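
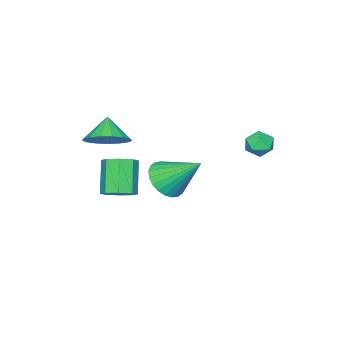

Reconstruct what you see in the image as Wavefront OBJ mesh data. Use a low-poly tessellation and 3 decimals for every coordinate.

v 0.443 -0.9 -3.763
v 0.908 -1.475 -3.748
v 0.122 -2.076 -2.403
v -0.343 -1.5 -2.417
v 1.096 -1.037 -3.442
v 0.31 -1.638 -2.097
v 0.901 -0.518 -3.324
v 0.115 -1.119 -1.979
v 0.438 -0.223 -3.463
v -0.348 -0.824 -2.118
v -0.022 -0.324 -3.777
v -0.808 -0.925 -2.432
v -0.21 -0.762 -4.083
v -0.996 -1.363 -2.738
v -0.015 -1.281 -4.201
v -0.801 -1.882 -2.856
v 0.448 -1.576 -4.062
v -0.338 -2.177 -2.717
v -0.02 -1.878 -1.253
v 0.83 -2.023 -0.768
v -0.62 -2.362 -0.347
v 0.692 -1.591 -0.629
v 0.391 -1.225 -0.633
v -0.004 -1.009 -0.78
v -0.403 -0.992 -1.035
v -0.714 -1.178 -1.34
v -0.867 -1.525 -1.625
v -0.825 -1.952 -1.825
v -0.599 -2.363 -1.894
v -0.24 -2.662 -1.817
v 0.169 -2.782 -1.61
v 0.535 -2.695 -1.321
v 0.774 -2.421 -1.018
v -3.594 3.588 -0.725
v -3.063 3.81 -1.074
v -3.377 2.57 -1.046
v -2.846 2.792 -1.395
v -2.836 2.805 -0.722
v -2.97 3.434 -0.524
v -3.47 2.946 -1.596
v -3.604 3.575 -1.398
v -2.986 3.413 -1.612
v -2.595 3.327 -1.072
v -3.845 3.053 -1.048
v -3.454 2.967 -0.508
v -2.082 -0.543 -3.967
v -1.229 -0.754 -3.534
v -2.398 0.963 -2.613
v -1.119 -0.497 -3.794
v -1.155 -0.246 -4.081
v -1.333 -0.041 -4.351
v -1.625 0.087 -4.562
v -1.986 0.12 -4.682
v -2.362 0.052 -4.694
v -2.695 -0.107 -4.595
v -2.936 -0.333 -4.4
v -3.046 -0.59 -4.14
v -3.009 -0.84 -3.853
v -2.831 -1.045 -3.583
v -2.54 -1.174 -3.372
v -2.178 -1.206 -3.252
v -1.802 -1.138 -3.24
v -1.469 -0.979 -3.339
f 2 1 5
f 2 5 3
f 3 5 6
f 3 6 4
f 5 1 7
f 5 7 6
f 6 7 8
f 6 8 4
f 7 1 9
f 7 9 8
f 8 9 10
f 8 10 4
f 9 1 11
f 9 11 10
f 10 11 12
f 10 12 4
f 11 1 13
f 11 13 12
f 12 13 14
f 12 14 4
f 13 1 15
f 13 15 14
f 14 15 16
f 14 16 4
f 15 1 17
f 15 17 16
f 16 17 18
f 16 18 4
f 17 1 2
f 17 2 18
f 18 2 3
f 18 3 4
f 20 19 22
f 20 22 21
f 22 19 23
f 22 23 21
f 23 19 24
f 23 24 21
f 24 19 25
f 24 25 21
f 25 19 26
f 25 26 21
f 26 19 27
f 26 27 21
f 27 19 28
f 27 28 21
f 28 19 29
f 28 29 21
f 29 19 30
f 29 30 21
f 30 19 31
f 30 31 21
f 31 19 32
f 31 32 21
f 32 19 33
f 32 33 21
f 33 19 20
f 33 20 21
f 34 45 39
f 34 39 35
f 34 35 41
f 34 41 44
f 34 44 45
f 35 39 43
f 39 45 38
f 45 44 36
f 44 41 40
f 41 35 42
f 37 43 38
f 37 38 36
f 37 36 40
f 37 40 42
f 37 42 43
f 38 43 39
f 36 38 45
f 40 36 44
f 42 40 41
f 43 42 35
f 47 46 49
f 47 49 48
f 49 46 50
f 49 50 48
f 50 46 51
f 50 51 48
f 51 46 52
f 51 52 48
f 52 46 53
f 52 53 48
f 53 46 54
f 53 54 48
f 54 46 55
f 54 55 48
f 55 46 56
f 55 56 48
f 56 46 57
f 56 57 48
f 57 46 58
f 57 58 48
f 58 46 59
f 58 59 48
f 59 46 60
f 59 60 48
f 60 46 61
f 60 61 48
f 61 46 62
f 61 62 48
f 62 46 63
f 62 63 48
f 63 46 47
f 63 47 48



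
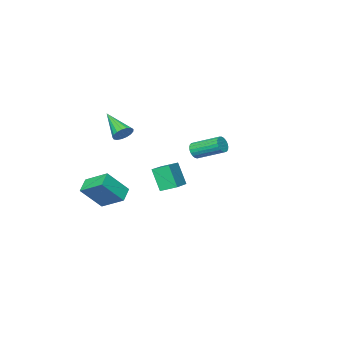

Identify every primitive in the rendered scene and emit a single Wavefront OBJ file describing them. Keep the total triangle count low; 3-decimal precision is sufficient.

v 1.412 3.177 1.894
v 1.859 3.167 2.324
v 1.115 4.812 3.136
v 0.668 4.823 2.706
v 1.967 3.308 2.137
v 1.223 4.953 2.95
v 1.979 3.427 1.908
v 1.235 5.072 2.721
v 1.894 3.502 1.677
v 1.15 5.147 2.49
v 1.725 3.521 1.484
v 0.981 5.167 2.296
v 1.502 3.481 1.361
v 0.758 5.126 2.173
v 1.263 3.388 1.33
v 0.519 5.034 2.143
v 1.05 3.259 1.397
v 0.306 4.904 2.209
v 0.9 3.116 1.55
v 0.156 4.761 2.362
v 0.838 2.983 1.762
v 0.094 4.628 2.574
v 0.876 2.884 1.997
v 0.132 4.529 2.809
v 1.006 2.836 2.214
v 0.262 4.481 3.027
v 1.206 2.846 2.376
v 0.462 4.491 3.188
v 1.442 2.914 2.454
v 0.698 4.559 3.267
v 1.673 3.028 2.436
v 0.929 4.673 3.248
v 1.755 -4.726 -4.295
v 1.326 -3.063 -3.351
v 2.664 -4.176 -4.852
v 2.236 -2.512 -3.908
v 3.064 -5.288 -2.712
v 2.636 -3.624 -1.768
v 3.974 -4.737 -3.269
v 3.545 -3.074 -2.325
v 2.208 -2.547 1.878
v 2.829 -2.373 2.24
v 2.012 -4.353 3.082
v 2.574 -2.218 2.43
v 2.235 -2.139 2.495
v 1.889 -2.153 2.417
v 1.617 -2.257 2.217
v 1.48 -2.428 1.938
v 1.509 -2.626 1.646
v 1.699 -2.806 1.407
v 2.005 -2.926 1.276
v 2.358 -2.96 1.282
v 2.676 -2.899 1.426
v 2.887 -2.757 1.672
v 2.942 -2.567 1.966
v -3.93 -3.442 -4.481
v -3.937 -4.269 -2.793
v -2.254 -2.464 -3.995
v -2.261 -3.292 -2.307
v -3.259 -4.368 -4.933
v -3.266 -5.196 -3.245
v -1.583 -3.391 -4.447
v -1.59 -4.218 -2.759
f 2 1 5
f 2 5 3
f 3 5 6
f 3 6 4
f 5 1 7
f 5 7 6
f 6 7 8
f 6 8 4
f 7 1 9
f 7 9 8
f 8 9 10
f 8 10 4
f 9 1 11
f 9 11 10
f 10 11 12
f 10 12 4
f 11 1 13
f 11 13 12
f 12 13 14
f 12 14 4
f 13 1 15
f 13 15 14
f 14 15 16
f 14 16 4
f 15 1 17
f 15 17 16
f 16 17 18
f 16 18 4
f 17 1 19
f 17 19 18
f 18 19 20
f 18 20 4
f 19 1 21
f 19 21 20
f 20 21 22
f 20 22 4
f 21 1 23
f 21 23 22
f 22 23 24
f 22 24 4
f 23 1 25
f 23 25 24
f 24 25 26
f 24 26 4
f 25 1 27
f 25 27 26
f 26 27 28
f 26 28 4
f 27 1 29
f 27 29 28
f 28 29 30
f 28 30 4
f 29 1 31
f 29 31 30
f 30 31 32
f 30 32 4
f 31 1 2
f 31 2 32
f 32 2 3
f 32 3 4
f 34 36 33
f 37 34 33
f 33 36 35
f 35 37 33
f 34 40 36
f 38 34 37
f 38 40 34
f 36 40 35
f 39 37 35
f 35 40 39
f 39 38 37
f 40 38 39
f 42 41 44
f 42 44 43
f 44 41 45
f 44 45 43
f 45 41 46
f 45 46 43
f 46 41 47
f 46 47 43
f 47 41 48
f 47 48 43
f 48 41 49
f 48 49 43
f 49 41 50
f 49 50 43
f 50 41 51
f 50 51 43
f 51 41 52
f 51 52 43
f 52 41 53
f 52 53 43
f 53 41 54
f 53 54 43
f 54 41 55
f 54 55 43
f 55 41 42
f 55 42 43
f 57 59 56
f 60 57 56
f 56 59 58
f 58 60 56
f 57 63 59
f 61 57 60
f 61 63 57
f 59 63 58
f 62 60 58
f 58 63 62
f 62 61 60
f 63 61 62



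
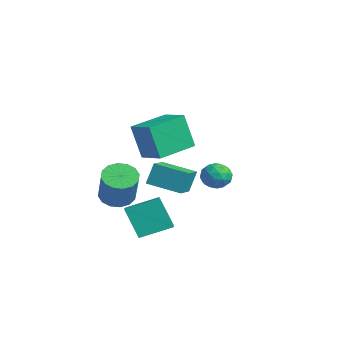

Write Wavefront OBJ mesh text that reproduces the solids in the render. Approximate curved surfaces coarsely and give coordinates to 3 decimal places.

v 0.474 -2.273 -1.829
v 1.927 -2.903 -1.213
v 0.878 -0.771 -1.249
v 2.332 -1.401 -0.633
v 1.288 -1.899 -3.367
v 2.742 -2.529 -2.751
v 1.693 -0.397 -2.787
v 3.146 -1.027 -2.171
v -1.05 -0.846 0.589
v -1.456 -1.231 2.467
v -1.676 1.16 0.865
v -2.082 0.775 2.743
v 0.302 -0.475 0.957
v -0.104 -0.86 2.835
v -0.324 1.531 1.233
v -0.73 1.146 3.111
v -2.625 4.403 -1.663
v -1.923 4.086 -2
v -3.257 3.214 -1.86
v -2.555 2.897 -2.197
v -2.584 3.074 -1.375
v -2.194 3.809 -1.254
v -2.986 3.491 -2.606
v -2.596 4.226 -2.485
v -2.146 3.522 -2.583
v -1.898 3.264 -1.822
v -3.282 4.036 -2.038
v -3.034 3.778 -1.277
v -2.218 4.349 -1.815
v -2.962 2.951 -2.045
v -2.979 3.055 -1.562
v -2.566 2.869 -1.76
v -2.378 4.186 -1.376
v -1.965 4 -1.574
v -2.354 3.405 -1.206
v -3.215 3.3 -2.286
v -2.802 3.114 -2.484
v -2.614 4.431 -2.1
v -2.201 4.245 -2.298
v -2.826 3.895 -2.654
v -1.937 3.831 -2.355
v -2.309 3.132 -2.471
v -2.562 3.481 -2.711
v -2.332 3.913 -2.64
v -1.791 3.679 -1.908
v -2.163 2.98 -2.023
v -2.18 3.085 -1.54
v -1.95 3.517 -1.469
v -1.922 3.348 -2.25
v -3.017 4.32 -1.837
v -3.389 3.621 -1.952
v -3.23 3.783 -2.391
v -3 4.215 -2.32
v -2.871 4.168 -1.389
v -3.243 3.469 -1.505
v -2.848 3.387 -1.22
v -2.618 3.819 -1.149
v -3.258 3.952 -1.61
v 0.712 -0.932 -0.284
v 0.622 -0.503 0.844
v 1.883 0.274 -0.649
v 1.793 0.703 0.479
v 1.667 -1.743 0.101
v 1.577 -1.314 1.229
v 2.838 -0.537 -0.264
v 2.748 -0.108 0.864
v -3.944 -0.986 -2.947
v -3.412 -0.264 -3.195
v -2.204 -0.552 -1.44
v -2.736 -1.274 -1.193
v -3.762 -0.074 -2.923
v -2.554 -0.363 -1.168
v -4.16 -0.129 -2.658
v -2.952 -0.417 -0.903
v -4.5 -0.413 -2.47
v -3.292 -0.702 -0.716
v -4.691 -0.85 -2.411
v -3.483 -1.139 -0.656
v -4.682 -1.324 -2.495
v -3.475 -1.613 -0.74
v -4.476 -1.708 -2.7
v -3.268 -1.996 -0.945
v -4.126 -1.897 -2.972
v -2.918 -2.186 -1.217
v -3.728 -1.843 -3.237
v -2.52 -2.131 -1.482
v -3.388 -1.558 -3.424
v -2.18 -1.847 -1.67
v -3.197 -1.121 -3.484
v -1.989 -1.41 -1.729
v -3.205 -0.647 -3.4
v -1.998 -0.936 -1.645
f 2 4 1
f 5 2 1
f 1 4 3
f 3 5 1
f 2 8 4
f 6 2 5
f 6 8 2
f 4 8 3
f 7 5 3
f 3 8 7
f 7 6 5
f 8 6 7
f 10 12 9
f 13 10 9
f 9 12 11
f 11 13 9
f 10 16 12
f 14 10 13
f 14 16 10
f 12 16 11
f 15 13 11
f 11 16 15
f 15 14 13
f 16 14 15
f 17 54 33
f 54 28 57
f 33 57 22
f 54 57 33
f 17 33 29
f 33 22 34
f 29 34 18
f 33 34 29
f 17 29 38
f 29 18 39
f 38 39 24
f 29 39 38
f 17 38 50
f 38 24 53
f 50 53 27
f 38 53 50
f 17 50 54
f 50 27 58
f 54 58 28
f 50 58 54
f 18 34 45
f 34 22 48
f 45 48 26
f 34 48 45
f 22 57 35
f 57 28 56
f 35 56 21
f 57 56 35
f 28 58 55
f 58 27 51
f 55 51 19
f 58 51 55
f 27 53 52
f 53 24 40
f 52 40 23
f 53 40 52
f 24 39 44
f 39 18 41
f 44 41 25
f 39 41 44
f 20 46 32
f 46 26 47
f 32 47 21
f 46 47 32
f 20 32 30
f 32 21 31
f 30 31 19
f 32 31 30
f 20 30 37
f 30 19 36
f 37 36 23
f 30 36 37
f 20 37 42
f 37 23 43
f 42 43 25
f 37 43 42
f 20 42 46
f 42 25 49
f 46 49 26
f 42 49 46
f 21 47 35
f 47 26 48
f 35 48 22
f 47 48 35
f 19 31 55
f 31 21 56
f 55 56 28
f 31 56 55
f 23 36 52
f 36 19 51
f 52 51 27
f 36 51 52
f 25 43 44
f 43 23 40
f 44 40 24
f 43 40 44
f 26 49 45
f 49 25 41
f 45 41 18
f 49 41 45
f 60 62 59
f 63 60 59
f 59 62 61
f 61 63 59
f 60 66 62
f 64 60 63
f 64 66 60
f 62 66 61
f 65 63 61
f 61 66 65
f 65 64 63
f 66 64 65
f 68 67 71
f 68 71 69
f 69 71 72
f 69 72 70
f 71 67 73
f 71 73 72
f 72 73 74
f 72 74 70
f 73 67 75
f 73 75 74
f 74 75 76
f 74 76 70
f 75 67 77
f 75 77 76
f 76 77 78
f 76 78 70
f 77 67 79
f 77 79 78
f 78 79 80
f 78 80 70
f 79 67 81
f 79 81 80
f 80 81 82
f 80 82 70
f 81 67 83
f 81 83 82
f 82 83 84
f 82 84 70
f 83 67 85
f 83 85 84
f 84 85 86
f 84 86 70
f 85 67 87
f 85 87 86
f 86 87 88
f 86 88 70
f 87 67 89
f 87 89 88
f 88 89 90
f 88 90 70
f 89 67 91
f 89 91 90
f 90 91 92
f 90 92 70
f 91 67 68
f 91 68 92
f 92 68 69
f 92 69 70



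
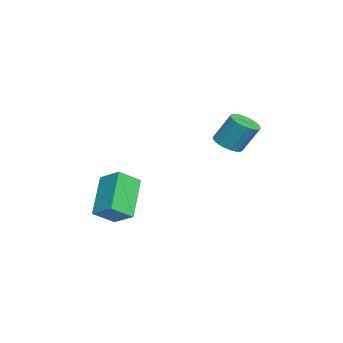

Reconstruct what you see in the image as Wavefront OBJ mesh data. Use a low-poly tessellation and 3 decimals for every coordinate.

v -1.768 2.305 3.341
v -1.259 2.201 3.358
v -1.183 2.731 4.296
v -1.692 2.835 4.279
v -1.263 2.389 3.252
v -1.186 2.92 4.19
v -1.354 2.563 3.161
v -1.278 3.093 4.099
v -1.517 2.692 3.102
v -1.441 3.222 4.039
v -1.723 2.754 3.083
v -1.647 3.285 4.021
v -1.938 2.739 3.11
v -1.861 3.269 4.047
v -2.122 2.648 3.176
v -2.046 3.178 4.114
v -2.246 2.498 3.271
v -2.169 3.028 4.209
v -2.287 2.315 3.378
v -2.21 2.845 4.316
v -2.238 2.13 3.478
v -2.162 2.66 4.416
v -2.108 1.975 3.555
v -2.032 2.505 4.493
v -1.919 1.877 3.595
v -1.843 2.407 4.533
v -1.705 1.853 3.591
v -1.628 2.384 4.529
v -1.501 1.908 3.544
v -1.424 2.438 4.482
v -1.343 2.031 3.461
v -1.267 2.561 4.399
v -2.193 -1.865 0.152
v -3.364 -1.716 1.276
v -2.589 -1.215 -0.347
v -3.761 -1.067 0.777
v -1.699 -1.233 0.583
v -2.871 -1.085 1.707
v -2.096 -0.584 0.084
v -3.267 -0.435 1.208
f 2 1 5
f 2 5 3
f 3 5 6
f 3 6 4
f 5 1 7
f 5 7 6
f 6 7 8
f 6 8 4
f 7 1 9
f 7 9 8
f 8 9 10
f 8 10 4
f 9 1 11
f 9 11 10
f 10 11 12
f 10 12 4
f 11 1 13
f 11 13 12
f 12 13 14
f 12 14 4
f 13 1 15
f 13 15 14
f 14 15 16
f 14 16 4
f 15 1 17
f 15 17 16
f 16 17 18
f 16 18 4
f 17 1 19
f 17 19 18
f 18 19 20
f 18 20 4
f 19 1 21
f 19 21 20
f 20 21 22
f 20 22 4
f 21 1 23
f 21 23 22
f 22 23 24
f 22 24 4
f 23 1 25
f 23 25 24
f 24 25 26
f 24 26 4
f 25 1 27
f 25 27 26
f 26 27 28
f 26 28 4
f 27 1 29
f 27 29 28
f 28 29 30
f 28 30 4
f 29 1 31
f 29 31 30
f 30 31 32
f 30 32 4
f 31 1 2
f 31 2 32
f 32 2 3
f 32 3 4
f 34 36 33
f 37 34 33
f 33 36 35
f 35 37 33
f 34 40 36
f 38 34 37
f 38 40 34
f 36 40 35
f 39 37 35
f 35 40 39
f 39 38 37
f 40 38 39



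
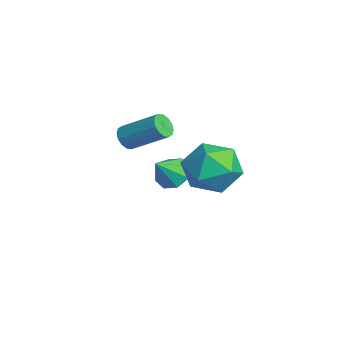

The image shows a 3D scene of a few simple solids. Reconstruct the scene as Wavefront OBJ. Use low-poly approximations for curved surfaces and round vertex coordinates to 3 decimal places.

v -2.276 -3.939 2.616
v -1.807 -4.046 2.329
v -0.955 -2.847 3.277
v -1.424 -2.741 3.564
v -1.939 -3.835 2.181
v -1.087 -2.636 3.129
v -2.162 -3.652 2.149
v -1.31 -2.453 3.098
v -2.415 -3.546 2.243
v -1.563 -2.347 3.191
v -2.631 -3.545 2.436
v -1.779 -2.346 3.384
v -2.752 -3.65 2.678
v -1.9 -2.452 3.626
v -2.745 -3.833 2.903
v -1.893 -2.634 3.851
v -2.613 -4.044 3.051
v -1.761 -2.845 3.999
v -2.39 -4.227 3.082
v -1.538 -3.028 4.031
v -2.137 -4.333 2.989
v -1.285 -3.134 3.937
v -1.921 -4.334 2.796
v -1.069 -3.135 3.744
v -1.8 -4.228 2.554
v -0.948 -3.03 3.502
v -3.099 -1.992 -0.051
v -2.397 -1.982 -0.413
v -2.601 -2.788 0.891
v -2.454 -1.537 -0.007
v -2.888 -1.359 0.374
v -3.446 -1.551 0.506
v -3.801 -2.001 0.312
v -3.744 -2.446 -0.094
v -3.309 -2.624 -0.475
v -2.751 -2.432 -0.607
v 0.828 -1.308 1.693
v 1.461 -0.563 2.405
v 1.019 -2.737 3.015
v 1.652 -1.992 3.727
v 0.471 -1.802 3.552
v 0.353 -0.919 2.734
v 2.127 -2.381 2.686
v 2.009 -1.498 1.868
v 2.264 -1.227 3.019
v 1.24 -0.869 3.554
v 1.24 -2.431 1.866
v 0.216 -2.073 2.401
f 2 1 5
f 2 5 3
f 3 5 6
f 3 6 4
f 5 1 7
f 5 7 6
f 6 7 8
f 6 8 4
f 7 1 9
f 7 9 8
f 8 9 10
f 8 10 4
f 9 1 11
f 9 11 10
f 10 11 12
f 10 12 4
f 11 1 13
f 11 13 12
f 12 13 14
f 12 14 4
f 13 1 15
f 13 15 14
f 14 15 16
f 14 16 4
f 15 1 17
f 15 17 16
f 16 17 18
f 16 18 4
f 17 1 19
f 17 19 18
f 18 19 20
f 18 20 4
f 19 1 21
f 19 21 20
f 20 21 22
f 20 22 4
f 21 1 23
f 21 23 22
f 22 23 24
f 22 24 4
f 23 1 25
f 23 25 24
f 24 25 26
f 24 26 4
f 25 1 2
f 25 2 26
f 26 2 3
f 26 3 4
f 28 27 30
f 28 30 29
f 30 27 31
f 30 31 29
f 31 27 32
f 31 32 29
f 32 27 33
f 32 33 29
f 33 27 34
f 33 34 29
f 34 27 35
f 34 35 29
f 35 27 36
f 35 36 29
f 36 27 28
f 36 28 29
f 37 48 42
f 37 42 38
f 37 38 44
f 37 44 47
f 37 47 48
f 38 42 46
f 42 48 41
f 48 47 39
f 47 44 43
f 44 38 45
f 40 46 41
f 40 41 39
f 40 39 43
f 40 43 45
f 40 45 46
f 41 46 42
f 39 41 48
f 43 39 47
f 45 43 44
f 46 45 38



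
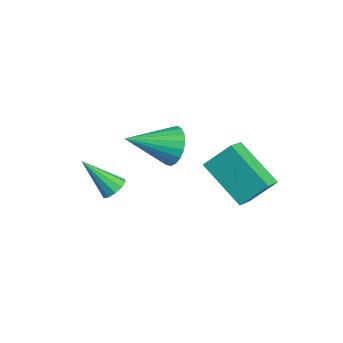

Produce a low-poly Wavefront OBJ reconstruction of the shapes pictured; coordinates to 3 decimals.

v -1.844 -2.121 -1.501
v -1.466 -1.996 -1.137
v -2.696 -2.979 -0.319
v -1.698 -1.756 -1.131
v -1.986 -1.656 -1.266
v -2.22 -1.734 -1.491
v -2.31 -1.96 -1.72
v -2.222 -2.247 -1.865
v -1.99 -2.487 -1.871
v -1.702 -2.587 -1.735
v -1.468 -2.509 -1.51
v -1.378 -2.283 -1.282
v -3.049 0.706 -1.161
v -2.768 0.31 -1.883
v -3.331 -1.066 -0.299
v -2.461 0.352 -1.696
v -2.256 0.456 -1.416
v -2.188 0.602 -1.092
v -2.269 0.767 -0.78
v -2.485 0.921 -0.534
v -2.798 1.037 -0.396
v -3.155 1.097 -0.391
v -3.493 1.089 -0.518
v -3.755 1.015 -0.756
v -3.895 0.887 -1.065
v -3.888 0.728 -1.39
v -3.736 0.565 -1.675
v -3.466 0.427 -1.871
v -3.123 0.337 -1.945
v -1.025 1.329 -0.592
v -0.806 2.288 0.289
v 0.668 1.924 -1.662
v 0.888 2.883 -0.782
v -0.368 0.597 0.042
v -0.148 1.556 0.922
v 1.326 1.192 -1.029
v 1.545 2.151 -0.148
f 2 1 4
f 2 4 3
f 4 1 5
f 4 5 3
f 5 1 6
f 5 6 3
f 6 1 7
f 6 7 3
f 7 1 8
f 7 8 3
f 8 1 9
f 8 9 3
f 9 1 10
f 9 10 3
f 10 1 11
f 10 11 3
f 11 1 12
f 11 12 3
f 12 1 2
f 12 2 3
f 14 13 16
f 14 16 15
f 16 13 17
f 16 17 15
f 17 13 18
f 17 18 15
f 18 13 19
f 18 19 15
f 19 13 20
f 19 20 15
f 20 13 21
f 20 21 15
f 21 13 22
f 21 22 15
f 22 13 23
f 22 23 15
f 23 13 24
f 23 24 15
f 24 13 25
f 24 25 15
f 25 13 26
f 25 26 15
f 26 13 27
f 26 27 15
f 27 13 28
f 27 28 15
f 28 13 29
f 28 29 15
f 29 13 14
f 29 14 15
f 31 33 30
f 34 31 30
f 30 33 32
f 32 34 30
f 31 37 33
f 35 31 34
f 35 37 31
f 33 37 32
f 36 34 32
f 32 37 36
f 36 35 34
f 37 35 36



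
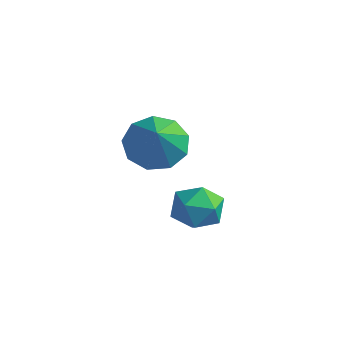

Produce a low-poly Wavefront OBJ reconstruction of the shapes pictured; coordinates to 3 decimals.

v 2.938 1.185 -2.854
v 3.856 1.271 -2.932
v 3.024 -0.211 -3.388
v 3.942 -0.125 -3.466
v 3.55 -0.163 -2.628
v 3.497 0.7 -2.298
v 3.383 0.36 -4.022
v 3.33 1.223 -3.692
v 4.131 0.761 -3.653
v 4.234 0.438 -2.792
v 2.646 0.622 -3.528
v 2.749 0.299 -2.667
v -0.04 2.372 -2.799
v 0.787 2.18 -3.499
v 0.92 1.408 -1.401
v 0.905 2.827 -3.133
v 0.581 3.261 -2.611
v -0.033 3.279 -2.177
v -0.65 2.873 -2.033
v -0.982 2.233 -2.248
v -0.872 1.658 -2.72
v -0.373 1.417 -3.229
v 0.282 1.623 -3.537
f 1 12 6
f 1 6 2
f 1 2 8
f 1 8 11
f 1 11 12
f 2 6 10
f 6 12 5
f 12 11 3
f 11 8 7
f 8 2 9
f 4 10 5
f 4 5 3
f 4 3 7
f 4 7 9
f 4 9 10
f 5 10 6
f 3 5 12
f 7 3 11
f 9 7 8
f 10 9 2
f 14 13 16
f 14 16 15
f 16 13 17
f 16 17 15
f 17 13 18
f 17 18 15
f 18 13 19
f 18 19 15
f 19 13 20
f 19 20 15
f 20 13 21
f 20 21 15
f 21 13 22
f 21 22 15
f 22 13 23
f 22 23 15
f 23 13 14
f 23 14 15



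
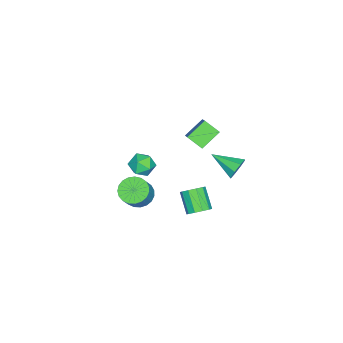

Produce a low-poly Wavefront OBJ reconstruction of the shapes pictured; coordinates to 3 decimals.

v -2.113 2.329 2.632
v -2.165 1.342 3.295
v -3.248 2.959 3.478
v -3.301 1.972 4.142
v -1.019 2.948 3.638
v -1.072 1.961 4.302
v -2.155 3.578 4.485
v -2.207 2.591 5.148
v -1.866 -0.969 0.705
v -1.265 -0.552 1.272
v -0.735 -1.408 -0.172
v -0.134 -0.991 0.395
v -0.587 -1.747 0.677
v -1.286 -1.475 1.219
v -0.714 -0.485 -0.119
v -1.413 -0.213 0.423
v -0.553 -0.252 0.763
v -0.475 -1.032 1.254
v -1.525 -0.928 -0.154
v -1.447 -1.708 0.337
v -2.74 -2.062 -4.43
v -2.145 -2.779 -4.82
v -1.204 -2.694 -3.541
v -1.8 -1.978 -3.15
v -1.97 -2.428 -4.972
v -1.03 -2.343 -3.693
v -1.929 -2.014 -5.029
v -0.988 -1.929 -3.75
v -2.028 -1.608 -4.983
v -1.088 -1.523 -3.704
v -2.25 -1.281 -4.842
v -1.31 -1.196 -3.563
v -2.557 -1.089 -4.629
v -1.617 -1.004 -3.35
v -2.896 -1.066 -4.381
v -1.955 -0.981 -3.102
v -3.208 -1.214 -4.142
v -2.267 -1.129 -2.863
v -3.438 -1.51 -3.953
v -2.498 -1.425 -2.674
v -3.549 -1.901 -3.846
v -2.608 -1.816 -2.567
v -3.519 -2.319 -3.84
v -2.578 -2.234 -2.561
v -3.355 -2.694 -3.936
v -2.414 -2.609 -2.657
v -3.084 -2.959 -4.117
v -2.144 -2.874 -2.838
v -2.754 -3.069 -4.352
v -1.814 -2.984 -3.073
v -2.422 -3.006 -4.601
v -1.481 -2.921 -3.322
v -3.212 4.364 0.259
v -2.801 4.082 -0.43
v -3.328 2.576 0.921
v -2.396 4.236 0.056
v -2.47 4.465 0.661
v -2.978 4.634 1.03
v -3.623 4.646 0.947
v -4.027 4.492 0.461
v -3.954 4.263 -0.143
v -3.446 4.093 -0.512
v -1.439 2.623 -3.122
v -1.023 1.96 -3.29
v -1.886 1.134 -2.166
v -2.301 1.797 -1.998
v -0.786 2.202 -2.93
v -1.649 1.376 -1.806
v -0.798 2.605 -2.644
v -1.66 1.779 -1.52
v -1.054 3.014 -2.539
v -1.917 2.188 -1.416
v -1.458 3.274 -2.658
v -2.321 2.448 -1.534
v -1.854 3.286 -2.954
v -2.717 2.46 -1.83
v -2.091 3.044 -3.314
v -2.954 2.218 -2.19
v -2.08 2.641 -3.6
v -2.942 1.815 -2.476
v -1.823 2.232 -3.704
v -2.686 1.406 -2.581
v -1.419 1.972 -3.586
v -2.282 1.146 -2.462
f 2 4 1
f 5 2 1
f 1 4 3
f 3 5 1
f 2 8 4
f 6 2 5
f 6 8 2
f 4 8 3
f 7 5 3
f 3 8 7
f 7 6 5
f 8 6 7
f 9 20 14
f 9 14 10
f 9 10 16
f 9 16 19
f 9 19 20
f 10 14 18
f 14 20 13
f 20 19 11
f 19 16 15
f 16 10 17
f 12 18 13
f 12 13 11
f 12 11 15
f 12 15 17
f 12 17 18
f 13 18 14
f 11 13 20
f 15 11 19
f 17 15 16
f 18 17 10
f 22 21 25
f 22 25 23
f 23 25 26
f 23 26 24
f 25 21 27
f 25 27 26
f 26 27 28
f 26 28 24
f 27 21 29
f 27 29 28
f 28 29 30
f 28 30 24
f 29 21 31
f 29 31 30
f 30 31 32
f 30 32 24
f 31 21 33
f 31 33 32
f 32 33 34
f 32 34 24
f 33 21 35
f 33 35 34
f 34 35 36
f 34 36 24
f 35 21 37
f 35 37 36
f 36 37 38
f 36 38 24
f 37 21 39
f 37 39 38
f 38 39 40
f 38 40 24
f 39 21 41
f 39 41 40
f 40 41 42
f 40 42 24
f 41 21 43
f 41 43 42
f 42 43 44
f 42 44 24
f 43 21 45
f 43 45 44
f 44 45 46
f 44 46 24
f 45 21 47
f 45 47 46
f 46 47 48
f 46 48 24
f 47 21 49
f 47 49 48
f 48 49 50
f 48 50 24
f 49 21 51
f 49 51 50
f 50 51 52
f 50 52 24
f 51 21 22
f 51 22 52
f 52 22 23
f 52 23 24
f 54 53 56
f 54 56 55
f 56 53 57
f 56 57 55
f 57 53 58
f 57 58 55
f 58 53 59
f 58 59 55
f 59 53 60
f 59 60 55
f 60 53 61
f 60 61 55
f 61 53 62
f 61 62 55
f 62 53 54
f 62 54 55
f 64 63 67
f 64 67 65
f 65 67 68
f 65 68 66
f 67 63 69
f 67 69 68
f 68 69 70
f 68 70 66
f 69 63 71
f 69 71 70
f 70 71 72
f 70 72 66
f 71 63 73
f 71 73 72
f 72 73 74
f 72 74 66
f 73 63 75
f 73 75 74
f 74 75 76
f 74 76 66
f 75 63 77
f 75 77 76
f 76 77 78
f 76 78 66
f 77 63 79
f 77 79 78
f 78 79 80
f 78 80 66
f 79 63 81
f 79 81 80
f 80 81 82
f 80 82 66
f 81 63 83
f 81 83 82
f 82 83 84
f 82 84 66
f 83 63 64
f 83 64 84
f 84 64 65
f 84 65 66



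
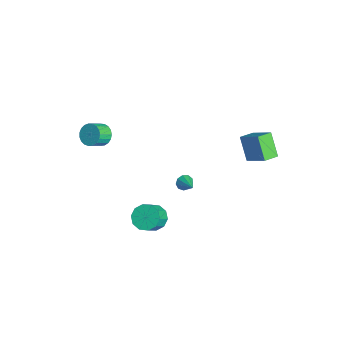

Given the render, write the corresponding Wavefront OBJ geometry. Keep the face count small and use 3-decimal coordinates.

v 1.15 2.991 1.486
v 0.201 2.95 2.621
v 0.872 3.823 1.284
v -0.077 3.781 2.418
v 2.197 3.559 2.382
v 1.248 3.517 3.516
v 1.919 4.39 2.179
v 0.97 4.349 3.314
v -2.935 1.031 -4.166
v -2.722 1.24 -4.579
v -1.885 1.129 -3.574
v -2.859 1.489 -4.377
v -3.032 1.524 -4.076
v -3.159 1.328 -3.817
v -3.182 0.994 -3.721
v -3.09 0.677 -3.834
v -2.925 0.526 -4.102
v -2.765 0.611 -4.4
v -2.685 0.894 -4.588
v 0.511 -1.89 -2.571
v 1.153 -1.955 -3.027
v 1.771 -2.595 -2.065
v 1.129 -2.53 -1.609
v 1.189 -1.539 -2.773
v 1.807 -2.179 -1.812
v 0.967 -1.257 -2.443
v 1.585 -1.898 -1.481
v 0.57 -1.217 -2.161
v 1.188 -1.857 -1.199
v 0.151 -1.434 -2.036
v 0.769 -2.074 -1.074
v -0.131 -1.825 -2.115
v 0.487 -2.465 -1.153
v -0.167 -2.241 -2.368
v 0.451 -2.881 -1.407
v 0.055 -2.522 -2.699
v 0.673 -3.163 -1.737
v 0.452 -2.563 -2.981
v 1.07 -3.203 -2.019
v 0.871 -2.346 -3.106
v 1.489 -2.986 -2.144
v -4.106 -3.24 0.609
v -3.512 -2.901 0.698
v -3.18 -3.64 1.301
v -3.774 -3.98 1.211
v -3.672 -2.798 0.913
v -3.34 -3.537 1.515
v -3.907 -2.772 1.075
v -3.576 -3.511 1.677
v -4.177 -2.826 1.156
v -3.845 -3.566 1.759
v -4.434 -2.952 1.143
v -4.103 -3.692 1.745
v -4.635 -3.128 1.037
v -4.303 -3.868 1.64
v -4.744 -3.324 0.857
v -4.412 -4.063 1.46
v -4.743 -3.505 0.635
v -4.411 -4.244 1.237
v -4.631 -3.64 0.408
v -4.3 -4.379 1.01
v -4.429 -3.706 0.215
v -4.097 -4.445 0.818
v -4.171 -3.692 0.091
v -3.839 -4.431 0.693
v -3.901 -3.599 0.056
v -3.57 -4.339 0.659
v -3.667 -3.445 0.117
v -3.336 -4.184 0.719
v -3.509 -3.255 0.262
v -3.177 -3.994 0.865
v -3.454 -3.062 0.468
v -3.122 -3.802 1.071
f 2 4 1
f 5 2 1
f 1 4 3
f 3 5 1
f 2 8 4
f 6 2 5
f 6 8 2
f 4 8 3
f 7 5 3
f 3 8 7
f 7 6 5
f 8 6 7
f 10 9 12
f 10 12 11
f 12 9 13
f 12 13 11
f 13 9 14
f 13 14 11
f 14 9 15
f 14 15 11
f 15 9 16
f 15 16 11
f 16 9 17
f 16 17 11
f 17 9 18
f 17 18 11
f 18 9 19
f 18 19 11
f 19 9 10
f 19 10 11
f 21 20 24
f 21 24 22
f 22 24 25
f 22 25 23
f 24 20 26
f 24 26 25
f 25 26 27
f 25 27 23
f 26 20 28
f 26 28 27
f 27 28 29
f 27 29 23
f 28 20 30
f 28 30 29
f 29 30 31
f 29 31 23
f 30 20 32
f 30 32 31
f 31 32 33
f 31 33 23
f 32 20 34
f 32 34 33
f 33 34 35
f 33 35 23
f 34 20 36
f 34 36 35
f 35 36 37
f 35 37 23
f 36 20 38
f 36 38 37
f 37 38 39
f 37 39 23
f 38 20 40
f 38 40 39
f 39 40 41
f 39 41 23
f 40 20 21
f 40 21 41
f 41 21 22
f 41 22 23
f 43 42 46
f 43 46 44
f 44 46 47
f 44 47 45
f 46 42 48
f 46 48 47
f 47 48 49
f 47 49 45
f 48 42 50
f 48 50 49
f 49 50 51
f 49 51 45
f 50 42 52
f 50 52 51
f 51 52 53
f 51 53 45
f 52 42 54
f 52 54 53
f 53 54 55
f 53 55 45
f 54 42 56
f 54 56 55
f 55 56 57
f 55 57 45
f 56 42 58
f 56 58 57
f 57 58 59
f 57 59 45
f 58 42 60
f 58 60 59
f 59 60 61
f 59 61 45
f 60 42 62
f 60 62 61
f 61 62 63
f 61 63 45
f 62 42 64
f 62 64 63
f 63 64 65
f 63 65 45
f 64 42 66
f 64 66 65
f 65 66 67
f 65 67 45
f 66 42 68
f 66 68 67
f 67 68 69
f 67 69 45
f 68 42 70
f 68 70 69
f 69 70 71
f 69 71 45
f 70 42 72
f 70 72 71
f 71 72 73
f 71 73 45
f 72 42 43
f 72 43 73
f 73 43 44
f 73 44 45



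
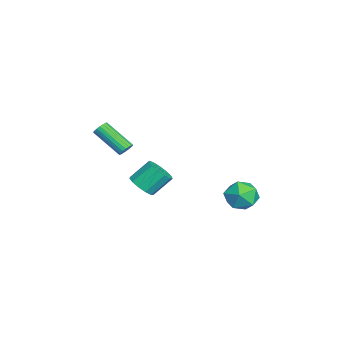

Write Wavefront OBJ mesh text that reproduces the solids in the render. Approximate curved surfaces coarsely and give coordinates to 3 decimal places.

v 1.434 4.523 -1.903
v 2.02 4.373 -2.889
v 0.34 3.067 -2.331
v 0.926 2.917 -3.317
v 1.435 2.695 -2.303
v 2.111 3.595 -2.038
v 0.249 3.845 -3.182
v 0.925 4.745 -2.917
v 1.287 3.954 -3.68
v 2.02 3.243 -3.136
v 0.34 4.197 -2.084
v 1.073 3.486 -1.54
v 0.498 -1.958 -2.349
v 1.008 -2.432 -1.732
v 0.631 -1.356 -0.594
v 0.122 -0.882 -1.211
v 1.331 -2.083 -1.954
v 0.954 -1.008 -0.816
v 1.389 -1.695 -2.301
v 1.013 -0.62 -1.164
v 1.165 -1.391 -2.664
v 0.788 -0.316 -1.526
v 0.729 -1.266 -2.926
v 0.352 -0.191 -1.788
v 0.22 -1.361 -3.005
v -0.157 -0.286 -1.868
v -0.201 -1.645 -2.876
v -0.578 -0.57 -1.738
v -0.4 -2.028 -2.579
v -0.777 -0.953 -1.442
v -0.313 -2.39 -2.209
v -0.69 -1.314 -1.072
v 0.031 -2.613 -1.884
v -0.346 -1.538 -0.746
v 0.524 -2.629 -1.706
v 0.147 -1.554 -0.568
v -0.122 -2.837 0.253
v 0.161 -2.659 0.664
v -0.754 -4.184 1.958
v -1.038 -4.363 1.547
v -0.037 -2.53 0.676
v -0.952 -4.055 1.97
v -0.251 -2.462 0.604
v -1.166 -3.988 1.899
v -0.44 -2.468 0.463
v -1.355 -3.994 1.758
v -0.566 -2.548 0.28
v -1.481 -4.074 1.575
v -0.604 -2.685 0.092
v -1.519 -4.21 1.386
v -0.547 -2.852 -0.064
v -1.462 -4.377 1.23
v -0.406 -3.016 -0.158
v -1.321 -4.541 1.136
v -0.208 -3.145 -0.17
v -1.123 -4.67 1.124
v 0.006 -3.212 -0.099
v -0.909 -4.738 1.196
v 0.195 -3.206 0.042
v -0.72 -4.732 1.337
v 0.321 -3.126 0.225
v -0.594 -4.652 1.52
v 0.359 -2.99 0.414
v -0.556 -4.515 1.708
v 0.302 -2.823 0.57
v -0.613 -4.348 1.864
f 1 12 6
f 1 6 2
f 1 2 8
f 1 8 11
f 1 11 12
f 2 6 10
f 6 12 5
f 12 11 3
f 11 8 7
f 8 2 9
f 4 10 5
f 4 5 3
f 4 3 7
f 4 7 9
f 4 9 10
f 5 10 6
f 3 5 12
f 7 3 11
f 9 7 8
f 10 9 2
f 14 13 17
f 14 17 15
f 15 17 18
f 15 18 16
f 17 13 19
f 17 19 18
f 18 19 20
f 18 20 16
f 19 13 21
f 19 21 20
f 20 21 22
f 20 22 16
f 21 13 23
f 21 23 22
f 22 23 24
f 22 24 16
f 23 13 25
f 23 25 24
f 24 25 26
f 24 26 16
f 25 13 27
f 25 27 26
f 26 27 28
f 26 28 16
f 27 13 29
f 27 29 28
f 28 29 30
f 28 30 16
f 29 13 31
f 29 31 30
f 30 31 32
f 30 32 16
f 31 13 33
f 31 33 32
f 32 33 34
f 32 34 16
f 33 13 35
f 33 35 34
f 34 35 36
f 34 36 16
f 35 13 14
f 35 14 36
f 36 14 15
f 36 15 16
f 38 37 41
f 38 41 39
f 39 41 42
f 39 42 40
f 41 37 43
f 41 43 42
f 42 43 44
f 42 44 40
f 43 37 45
f 43 45 44
f 44 45 46
f 44 46 40
f 45 37 47
f 45 47 46
f 46 47 48
f 46 48 40
f 47 37 49
f 47 49 48
f 48 49 50
f 48 50 40
f 49 37 51
f 49 51 50
f 50 51 52
f 50 52 40
f 51 37 53
f 51 53 52
f 52 53 54
f 52 54 40
f 53 37 55
f 53 55 54
f 54 55 56
f 54 56 40
f 55 37 57
f 55 57 56
f 56 57 58
f 56 58 40
f 57 37 59
f 57 59 58
f 58 59 60
f 58 60 40
f 59 37 61
f 59 61 60
f 60 61 62
f 60 62 40
f 61 37 63
f 61 63 62
f 62 63 64
f 62 64 40
f 63 37 65
f 63 65 64
f 64 65 66
f 64 66 40
f 65 37 38
f 65 38 66
f 66 38 39
f 66 39 40



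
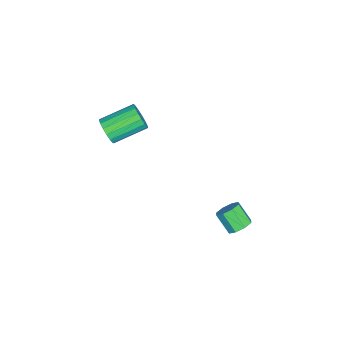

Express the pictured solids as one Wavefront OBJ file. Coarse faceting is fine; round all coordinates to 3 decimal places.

v 2.272 3.492 -1.703
v 2.897 3.422 -1.471
v 2.493 2.679 -0.606
v 1.868 2.748 -0.837
v 2.648 3.813 -1.251
v 2.245 3.07 -0.386
v 2.179 4.016 -1.296
v 1.776 3.273 -0.43
v 1.765 3.911 -1.579
v 1.361 3.168 -0.713
v 1.647 3.561 -1.934
v 1.243 2.818 -1.069
v 1.895 3.17 -2.154
v 1.492 2.427 -1.289
v 2.364 2.967 -2.11
v 1.961 2.224 -1.244
v 2.779 3.072 -1.827
v 2.375 2.329 -0.961
v 0.679 -3.646 2.551
v 1 -3.187 2.023
v 0.041 -1.715 2.72
v -0.279 -2.174 3.249
v 0.694 -3.309 1.859
v -0.265 -1.837 2.557
v 0.384 -3.508 1.854
v -0.575 -2.036 2.551
v 0.142 -3.739 2.008
v -0.817 -2.267 2.706
v 0.023 -3.949 2.287
v -0.936 -2.477 2.984
v 0.054 -4.089 2.627
v -0.905 -2.617 3.324
v 0.229 -4.128 2.949
v -0.73 -2.656 3.646
v 0.507 -4.056 3.18
v -0.452 -2.584 3.877
v 0.824 -3.89 3.267
v -0.134 -2.419 3.964
v 1.109 -3.669 3.19
v 0.15 -2.197 3.887
v 1.295 -3.442 2.967
v 0.336 -1.97 3.664
v 1.34 -3.262 2.649
v 0.381 -1.79 3.346
v 1.233 -3.17 2.308
v 0.275 -1.698 3.005
f 2 1 5
f 2 5 3
f 3 5 6
f 3 6 4
f 5 1 7
f 5 7 6
f 6 7 8
f 6 8 4
f 7 1 9
f 7 9 8
f 8 9 10
f 8 10 4
f 9 1 11
f 9 11 10
f 10 11 12
f 10 12 4
f 11 1 13
f 11 13 12
f 12 13 14
f 12 14 4
f 13 1 15
f 13 15 14
f 14 15 16
f 14 16 4
f 15 1 17
f 15 17 16
f 16 17 18
f 16 18 4
f 17 1 2
f 17 2 18
f 18 2 3
f 18 3 4
f 20 19 23
f 20 23 21
f 21 23 24
f 21 24 22
f 23 19 25
f 23 25 24
f 24 25 26
f 24 26 22
f 25 19 27
f 25 27 26
f 26 27 28
f 26 28 22
f 27 19 29
f 27 29 28
f 28 29 30
f 28 30 22
f 29 19 31
f 29 31 30
f 30 31 32
f 30 32 22
f 31 19 33
f 31 33 32
f 32 33 34
f 32 34 22
f 33 19 35
f 33 35 34
f 34 35 36
f 34 36 22
f 35 19 37
f 35 37 36
f 36 37 38
f 36 38 22
f 37 19 39
f 37 39 38
f 38 39 40
f 38 40 22
f 39 19 41
f 39 41 40
f 40 41 42
f 40 42 22
f 41 19 43
f 41 43 42
f 42 43 44
f 42 44 22
f 43 19 45
f 43 45 44
f 44 45 46
f 44 46 22
f 45 19 20
f 45 20 46
f 46 20 21
f 46 21 22



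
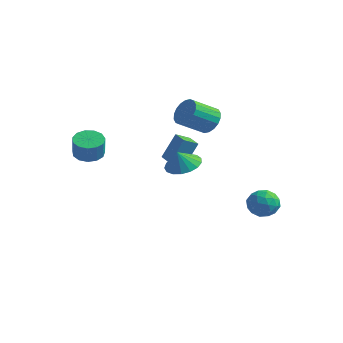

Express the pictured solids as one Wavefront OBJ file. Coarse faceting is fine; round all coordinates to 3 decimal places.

v -1.112 4.073 1.914
v -0.279 4.007 2.322
v -0.835 2.621 3.234
v -1.668 2.687 2.826
v -0.486 4.258 2.577
v -1.043 2.872 3.489
v -0.818 4.473 2.7
v -1.374 3.087 3.613
v -1.208 4.608 2.668
v -1.764 3.222 3.581
v -1.579 4.637 2.487
v -2.135 3.252 3.399
v -1.857 4.555 2.192
v -2.413 3.169 3.104
v -1.988 4.377 1.842
v -2.544 2.991 2.754
v -1.945 4.139 1.506
v -2.501 2.753 2.418
v -1.737 3.888 1.251
v -2.294 2.502 2.163
v -1.406 3.673 1.127
v -1.962 2.287 2.04
v -1.016 3.538 1.159
v -1.572 2.152 2.072
v -0.645 3.508 1.341
v -1.201 2.123 2.253
v -0.367 3.591 1.636
v -0.923 2.205 2.548
v -0.236 3.769 1.986
v -0.792 2.383 2.898
v -3.542 -2.759 0.941
v -3.021 -3.356 0.607
v -2.656 -3.697 1.785
v -3.178 -3.101 2.119
v -2.758 -2.95 0.643
v -2.394 -3.291 1.822
v -2.745 -2.484 0.774
v -2.38 -2.825 1.952
v -2.985 -2.105 0.958
v -2.62 -2.446 2.136
v -3.402 -1.934 1.136
v -3.037 -2.275 2.315
v -3.863 -2.025 1.253
v -3.499 -2.366 2.431
v -4.223 -2.349 1.27
v -3.858 -2.69 2.449
v -4.366 -2.804 1.183
v -4.002 -3.145 2.361
v -4.248 -3.244 1.019
v -3.884 -3.585 2.197
v -3.906 -3.531 0.83
v -3.541 -3.872 2.009
v -3.448 -3.572 0.676
v -3.084 -3.913 1.855
v -2.829 2.115 -0.704
v -2.447 2.816 0.887
v -2.506 2.921 -1.137
v -2.124 3.622 0.454
v -1.856 1.698 -0.754
v -1.474 2.399 0.837
v -1.533 2.504 -1.187
v -1.151 3.205 0.404
v 1.887 -1.422 1.235
v 2.886 -1.436 1.286
v 1.833 -1.818 2.185
v 2.768 -1.005 1.46
v 2.449 -0.67 1.581
v 2.001 -0.507 1.624
v 1.527 -0.554 1.578
v 1.135 -0.799 1.453
v 0.916 -1.187 1.278
v 0.919 -1.629 1.094
v 1.144 -2.023 0.942
v 1.539 -2.28 0.857
v 2.014 -2.339 0.859
v 2.46 -2.189 0.947
v 2.774 -1.863 1.102
v 2.76 4.909 -3.12
v 3.301 4.44 -3.786
v 2.279 3.52 -2.534
v 2.82 3.051 -3.2
v 3.255 3.55 -2.479
v 3.552 4.408 -2.842
v 2.028 3.552 -3.478
v 2.325 4.41 -3.841
v 2.849 3.601 -4.007
v 3.607 3.6 -3.39
v 1.973 4.36 -2.93
v 2.731 4.359 -2.313
v 3.073 4.796 -3.505
v 2.507 3.164 -2.815
v 2.763 3.457 -2.392
v 3.081 3.181 -2.783
v 3.22 4.777 -2.95
v 3.538 4.502 -3.341
v 3.511 3.978 -2.573
v 2.042 3.458 -2.979
v 2.36 3.183 -3.37
v 2.499 4.779 -3.537
v 2.817 4.503 -3.928
v 2.069 3.982 -3.747
v 3.125 4.028 -4.026
v 2.842 3.212 -3.681
v 2.377 3.506 -3.845
v 2.551 4.011 -4.058
v 3.571 4.027 -3.663
v 3.288 3.211 -3.318
v 3.543 3.503 -2.895
v 3.718 4.008 -3.108
v 3.305 3.534 -3.793
v 2.292 4.749 -3.002
v 2.009 3.933 -2.657
v 1.862 3.952 -3.212
v 2.037 4.457 -3.425
v 2.738 4.748 -2.639
v 2.455 3.932 -2.294
v 3.029 3.949 -2.262
v 3.203 4.454 -2.475
v 2.275 4.426 -2.527
f 2 1 5
f 2 5 3
f 3 5 6
f 3 6 4
f 5 1 7
f 5 7 6
f 6 7 8
f 6 8 4
f 7 1 9
f 7 9 8
f 8 9 10
f 8 10 4
f 9 1 11
f 9 11 10
f 10 11 12
f 10 12 4
f 11 1 13
f 11 13 12
f 12 13 14
f 12 14 4
f 13 1 15
f 13 15 14
f 14 15 16
f 14 16 4
f 15 1 17
f 15 17 16
f 16 17 18
f 16 18 4
f 17 1 19
f 17 19 18
f 18 19 20
f 18 20 4
f 19 1 21
f 19 21 20
f 20 21 22
f 20 22 4
f 21 1 23
f 21 23 22
f 22 23 24
f 22 24 4
f 23 1 25
f 23 25 24
f 24 25 26
f 24 26 4
f 25 1 27
f 25 27 26
f 26 27 28
f 26 28 4
f 27 1 29
f 27 29 28
f 28 29 30
f 28 30 4
f 29 1 2
f 29 2 30
f 30 2 3
f 30 3 4
f 32 31 35
f 32 35 33
f 33 35 36
f 33 36 34
f 35 31 37
f 35 37 36
f 36 37 38
f 36 38 34
f 37 31 39
f 37 39 38
f 38 39 40
f 38 40 34
f 39 31 41
f 39 41 40
f 40 41 42
f 40 42 34
f 41 31 43
f 41 43 42
f 42 43 44
f 42 44 34
f 43 31 45
f 43 45 44
f 44 45 46
f 44 46 34
f 45 31 47
f 45 47 46
f 46 47 48
f 46 48 34
f 47 31 49
f 47 49 48
f 48 49 50
f 48 50 34
f 49 31 51
f 49 51 50
f 50 51 52
f 50 52 34
f 51 31 53
f 51 53 52
f 52 53 54
f 52 54 34
f 53 31 32
f 53 32 54
f 54 32 33
f 54 33 34
f 56 58 55
f 59 56 55
f 55 58 57
f 57 59 55
f 56 62 58
f 60 56 59
f 60 62 56
f 58 62 57
f 61 59 57
f 57 62 61
f 61 60 59
f 62 60 61
f 64 63 66
f 64 66 65
f 66 63 67
f 66 67 65
f 67 63 68
f 67 68 65
f 68 63 69
f 68 69 65
f 69 63 70
f 69 70 65
f 70 63 71
f 70 71 65
f 71 63 72
f 71 72 65
f 72 63 73
f 72 73 65
f 73 63 74
f 73 74 65
f 74 63 75
f 74 75 65
f 75 63 76
f 75 76 65
f 76 63 77
f 76 77 65
f 77 63 64
f 77 64 65
f 78 115 94
f 115 89 118
f 94 118 83
f 115 118 94
f 78 94 90
f 94 83 95
f 90 95 79
f 94 95 90
f 78 90 99
f 90 79 100
f 99 100 85
f 90 100 99
f 78 99 111
f 99 85 114
f 111 114 88
f 99 114 111
f 78 111 115
f 111 88 119
f 115 119 89
f 111 119 115
f 79 95 106
f 95 83 109
f 106 109 87
f 95 109 106
f 83 118 96
f 118 89 117
f 96 117 82
f 118 117 96
f 89 119 116
f 119 88 112
f 116 112 80
f 119 112 116
f 88 114 113
f 114 85 101
f 113 101 84
f 114 101 113
f 85 100 105
f 100 79 102
f 105 102 86
f 100 102 105
f 81 107 93
f 107 87 108
f 93 108 82
f 107 108 93
f 81 93 91
f 93 82 92
f 91 92 80
f 93 92 91
f 81 91 98
f 91 80 97
f 98 97 84
f 91 97 98
f 81 98 103
f 98 84 104
f 103 104 86
f 98 104 103
f 81 103 107
f 103 86 110
f 107 110 87
f 103 110 107
f 82 108 96
f 108 87 109
f 96 109 83
f 108 109 96
f 80 92 116
f 92 82 117
f 116 117 89
f 92 117 116
f 84 97 113
f 97 80 112
f 113 112 88
f 97 112 113
f 86 104 105
f 104 84 101
f 105 101 85
f 104 101 105
f 87 110 106
f 110 86 102
f 106 102 79
f 110 102 106



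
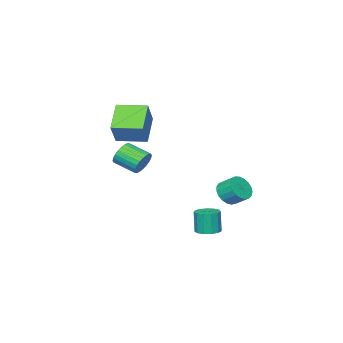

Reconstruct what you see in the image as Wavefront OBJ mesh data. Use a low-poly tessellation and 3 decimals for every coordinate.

v 0.703 -2.002 0.42
v 1.053 -1.626 1.034
v 1.466 -2.921 1.593
v 1.117 -3.298 0.98
v 0.764 -1.67 1.145
v 1.177 -2.965 1.705
v 0.467 -1.764 1.146
v 0.88 -3.059 1.706
v 0.205 -1.895 1.037
v 0.618 -3.19 1.596
v 0.02 -2.042 0.834
v 0.433 -3.337 1.393
v -0.062 -2.183 0.567
v 0.351 -3.478 1.127
v -0.027 -2.297 0.279
v 0.386 -3.592 0.838
v 0.119 -2.365 0.012
v 0.532 -3.66 0.571
v 0.354 -2.379 -0.193
v 0.767 -3.674 0.366
v 0.643 -2.335 -0.305
v 1.056 -3.63 0.255
v 0.94 -2.241 -0.306
v 1.353 -3.536 0.254
v 1.202 -2.11 -0.196
v 1.615 -3.405 0.363
v 1.387 -1.963 0.007
v 1.8 -3.258 0.566
v 1.469 -1.822 0.273
v 1.882 -3.117 0.833
v 1.434 -1.708 0.562
v 1.847 -3.003 1.121
v 1.288 -1.64 0.829
v 1.701 -2.935 1.388
v -0.425 -2.422 3.391
v 0.448 -1.864 4.713
v 0.802 -1.524 2.202
v 1.675 -0.966 3.524
v 0.585 -3.874 3.336
v 1.458 -3.316 4.658
v 1.812 -2.976 2.147
v 2.685 -2.418 3.469
v -1.231 1.098 -4.35
v -0.494 1.041 -4.315
v -0.572 0.885 -2.896
v -1.309 0.942 -2.93
v -0.582 1.446 -4.275
v -0.661 1.291 -2.856
v -0.876 1.741 -4.259
v -0.955 1.586 -2.84
v -1.283 1.832 -4.272
v -1.362 1.676 -2.853
v -1.673 1.689 -4.309
v -1.752 1.534 -2.89
v -1.923 1.359 -4.36
v -2.002 1.203 -2.94
v -1.952 0.946 -4.406
v -2.031 0.79 -2.987
v -1.753 0.581 -4.435
v -1.832 0.425 -3.016
v -1.388 0.38 -4.437
v -1.466 0.224 -3.018
v -0.972 0.407 -4.411
v -1.051 0.251 -2.992
v -0.639 0.653 -4.365
v -0.718 0.498 -2.946
v -2.894 0.934 -1.999
v -2.598 0.505 -1.315
v -2.789 1.357 -0.697
v -3.086 1.786 -1.381
v -2.301 0.661 -1.439
v -2.492 1.513 -0.821
v -2.107 0.865 -1.66
v -2.298 1.717 -1.042
v -2.049 1.08 -1.94
v -2.24 1.933 -1.322
v -2.137 1.27 -2.229
v -2.328 2.123 -1.611
v -2.356 1.403 -2.479
v -2.548 2.255 -1.861
v -2.669 1.453 -2.646
v -2.86 2.306 -2.028
v -3.02 1.415 -2.701
v -3.211 2.267 -2.083
v -3.349 1.293 -2.635
v -3.54 2.145 -2.017
v -3.6 1.109 -2.458
v -3.791 1.961 -1.84
v -3.729 0.894 -2.203
v -3.92 1.747 -1.585
v -3.714 0.687 -1.912
v -3.905 1.539 -1.294
v -3.556 0.522 -1.636
v -3.748 1.375 -1.018
v -3.285 0.429 -1.423
v -3.476 1.281 -0.805
v -2.946 0.422 -1.309
v -3.137 1.275 -0.692
f 2 1 5
f 2 5 3
f 3 5 6
f 3 6 4
f 5 1 7
f 5 7 6
f 6 7 8
f 6 8 4
f 7 1 9
f 7 9 8
f 8 9 10
f 8 10 4
f 9 1 11
f 9 11 10
f 10 11 12
f 10 12 4
f 11 1 13
f 11 13 12
f 12 13 14
f 12 14 4
f 13 1 15
f 13 15 14
f 14 15 16
f 14 16 4
f 15 1 17
f 15 17 16
f 16 17 18
f 16 18 4
f 17 1 19
f 17 19 18
f 18 19 20
f 18 20 4
f 19 1 21
f 19 21 20
f 20 21 22
f 20 22 4
f 21 1 23
f 21 23 22
f 22 23 24
f 22 24 4
f 23 1 25
f 23 25 24
f 24 25 26
f 24 26 4
f 25 1 27
f 25 27 26
f 26 27 28
f 26 28 4
f 27 1 29
f 27 29 28
f 28 29 30
f 28 30 4
f 29 1 31
f 29 31 30
f 30 31 32
f 30 32 4
f 31 1 33
f 31 33 32
f 32 33 34
f 32 34 4
f 33 1 2
f 33 2 34
f 34 2 3
f 34 3 4
f 36 38 35
f 39 36 35
f 35 38 37
f 37 39 35
f 36 42 38
f 40 36 39
f 40 42 36
f 38 42 37
f 41 39 37
f 37 42 41
f 41 40 39
f 42 40 41
f 44 43 47
f 44 47 45
f 45 47 48
f 45 48 46
f 47 43 49
f 47 49 48
f 48 49 50
f 48 50 46
f 49 43 51
f 49 51 50
f 50 51 52
f 50 52 46
f 51 43 53
f 51 53 52
f 52 53 54
f 52 54 46
f 53 43 55
f 53 55 54
f 54 55 56
f 54 56 46
f 55 43 57
f 55 57 56
f 56 57 58
f 56 58 46
f 57 43 59
f 57 59 58
f 58 59 60
f 58 60 46
f 59 43 61
f 59 61 60
f 60 61 62
f 60 62 46
f 61 43 63
f 61 63 62
f 62 63 64
f 62 64 46
f 63 43 65
f 63 65 64
f 64 65 66
f 64 66 46
f 65 43 44
f 65 44 66
f 66 44 45
f 66 45 46
f 68 67 71
f 68 71 69
f 69 71 72
f 69 72 70
f 71 67 73
f 71 73 72
f 72 73 74
f 72 74 70
f 73 67 75
f 73 75 74
f 74 75 76
f 74 76 70
f 75 67 77
f 75 77 76
f 76 77 78
f 76 78 70
f 77 67 79
f 77 79 78
f 78 79 80
f 78 80 70
f 79 67 81
f 79 81 80
f 80 81 82
f 80 82 70
f 81 67 83
f 81 83 82
f 82 83 84
f 82 84 70
f 83 67 85
f 83 85 84
f 84 85 86
f 84 86 70
f 85 67 87
f 85 87 86
f 86 87 88
f 86 88 70
f 87 67 89
f 87 89 88
f 88 89 90
f 88 90 70
f 89 67 91
f 89 91 90
f 90 91 92
f 90 92 70
f 91 67 93
f 91 93 92
f 92 93 94
f 92 94 70
f 93 67 95
f 93 95 94
f 94 95 96
f 94 96 70
f 95 67 97
f 95 97 96
f 96 97 98
f 96 98 70
f 97 67 68
f 97 68 98
f 98 68 69
f 98 69 70



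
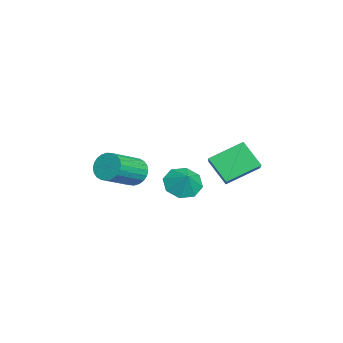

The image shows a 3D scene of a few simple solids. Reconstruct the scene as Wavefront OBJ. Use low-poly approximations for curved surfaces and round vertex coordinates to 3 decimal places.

v 3.015 2.847 2.332
v 2.549 4.349 3.099
v 1.376 2.878 1.276
v 0.911 4.38 2.042
v 3.709 3.6 1.278
v 3.244 5.102 2.044
v 2.071 3.631 0.221
v 1.605 5.133 0.988
v 0.6 1.766 -0.51
v 1.117 1.023 -0.723
v 1.24 1.994 0.25
v 1.323 1.607 -1.072
v 1.106 2.285 -1.093
v 0.592 2.658 -0.771
v 0.083 2.509 -0.297
v -0.124 1.924 0.052
v 0.093 1.247 0.072
v 0.607 0.873 -0.249
v -0.09 -0.407 -0.176
v 0.51 0.038 -0.399
v 1.75 -1.127 0.613
v 1.15 -1.573 0.836
v 0.428 0.175 -0.14
v 1.668 -0.99 0.872
v 0.266 0.223 0.113
v 1.506 -0.942 1.125
v 0.051 0.176 0.323
v 1.291 -0.99 1.335
v -0.186 0.039 0.456
v 1.054 -1.126 1.468
v -0.409 -0.165 0.493
v 0.831 -1.33 1.506
v -0.583 -0.406 0.429
v 0.657 -1.572 1.441
v -0.682 -0.648 0.272
v 0.558 -1.813 1.284
v -0.69 -0.853 0.047
v 0.55 -2.018 1.059
v -0.608 -0.99 -0.212
v 0.632 -2.155 0.8
v -0.446 -1.038 -0.465
v 0.794 -2.203 0.547
v -0.231 -0.99 -0.675
v 1.009 -2.156 0.337
v 0.006 -0.854 -0.808
v 1.246 -2.019 0.204
v 0.229 -0.65 -0.846
v 1.469 -1.815 0.167
v 0.403 -0.408 -0.781
v 1.643 -1.574 0.231
v 0.502 -0.167 -0.624
v 1.742 -1.332 0.388
f 2 4 1
f 5 2 1
f 1 4 3
f 3 5 1
f 2 8 4
f 6 2 5
f 6 8 2
f 4 8 3
f 7 5 3
f 3 8 7
f 7 6 5
f 8 6 7
f 10 9 12
f 10 12 11
f 12 9 13
f 12 13 11
f 13 9 14
f 13 14 11
f 14 9 15
f 14 15 11
f 15 9 16
f 15 16 11
f 16 9 17
f 16 17 11
f 17 9 18
f 17 18 11
f 18 9 10
f 18 10 11
f 20 19 23
f 20 23 21
f 21 23 24
f 21 24 22
f 23 19 25
f 23 25 24
f 24 25 26
f 24 26 22
f 25 19 27
f 25 27 26
f 26 27 28
f 26 28 22
f 27 19 29
f 27 29 28
f 28 29 30
f 28 30 22
f 29 19 31
f 29 31 30
f 30 31 32
f 30 32 22
f 31 19 33
f 31 33 32
f 32 33 34
f 32 34 22
f 33 19 35
f 33 35 34
f 34 35 36
f 34 36 22
f 35 19 37
f 35 37 36
f 36 37 38
f 36 38 22
f 37 19 39
f 37 39 38
f 38 39 40
f 38 40 22
f 39 19 41
f 39 41 40
f 40 41 42
f 40 42 22
f 41 19 43
f 41 43 42
f 42 43 44
f 42 44 22
f 43 19 45
f 43 45 44
f 44 45 46
f 44 46 22
f 45 19 47
f 45 47 46
f 46 47 48
f 46 48 22
f 47 19 49
f 47 49 48
f 48 49 50
f 48 50 22
f 49 19 51
f 49 51 50
f 50 51 52
f 50 52 22
f 51 19 20
f 51 20 52
f 52 20 21
f 52 21 22



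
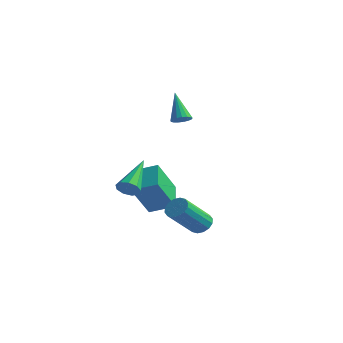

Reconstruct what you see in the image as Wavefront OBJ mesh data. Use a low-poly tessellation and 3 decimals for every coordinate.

v -1.834 3.233 2.957
v -1.387 3.35 3.171
v -2.646 3.787 4.343
v -1.45 3.554 3.053
v -1.601 3.684 2.912
v -1.806 3.711 2.782
v -2.017 3.628 2.691
v -2.186 3.455 2.662
v -2.274 3.231 2.7
v -2.262 3.007 2.796
v -2.152 2.835 2.93
v -1.968 2.754 3.069
v -1.754 2.783 3.183
v -1.559 2.915 3.245
v -1.426 3.12 3.241
v 0.301 -3.164 1.001
v 0.625 -2.845 0.658
v -0.221 -1.476 2.079
v 0.262 -2.867 0.516
v -0.083 -3.028 0.602
v -0.248 -3.253 0.875
v -0.157 -3.436 1.206
v 0.149 -3.492 1.442
v 0.525 -3.395 1.471
v 0.797 -3.19 1.281
v 0.836 -2.973 0.96
v 2.604 -1.126 -1.099
v 2.993 -1.466 -1.384
v 2.745 -2.854 -0.066
v 2.356 -2.514 0.219
v 3.16 -1.306 -1.184
v 2.911 -2.694 0.134
v 3.177 -1.097 -0.961
v 2.929 -2.486 0.356
v 3.041 -0.897 -0.775
v 2.793 -2.285 0.542
v 2.788 -0.758 -0.676
v 2.54 -2.146 0.641
v 2.486 -0.717 -0.69
v 2.237 -2.105 0.627
v 2.215 -0.786 -0.814
v 1.967 -2.174 0.504
v 2.049 -0.946 -1.014
v 1.8 -2.334 0.304
v 2.031 -1.154 -1.236
v 1.783 -2.543 0.081
v 2.167 -1.355 -1.422
v 1.919 -2.743 -0.105
v 2.42 -1.494 -1.521
v 2.172 -2.882 -0.204
v 2.723 -1.535 -1.507
v 2.474 -2.923 -0.19
v -1.934 1.016 -0.98
v -2.004 -0.148 0.682
v -0.872 1.565 -0.55
v -0.943 0.401 1.112
v -1.117 -0.021 -1.672
v -1.188 -1.185 -0.01
v -0.056 0.528 -1.242
v -0.126 -0.636 0.42
f 2 1 4
f 2 4 3
f 4 1 5
f 4 5 3
f 5 1 6
f 5 6 3
f 6 1 7
f 6 7 3
f 7 1 8
f 7 8 3
f 8 1 9
f 8 9 3
f 9 1 10
f 9 10 3
f 10 1 11
f 10 11 3
f 11 1 12
f 11 12 3
f 12 1 13
f 12 13 3
f 13 1 14
f 13 14 3
f 14 1 15
f 14 15 3
f 15 1 2
f 15 2 3
f 17 16 19
f 17 19 18
f 19 16 20
f 19 20 18
f 20 16 21
f 20 21 18
f 21 16 22
f 21 22 18
f 22 16 23
f 22 23 18
f 23 16 24
f 23 24 18
f 24 16 25
f 24 25 18
f 25 16 26
f 25 26 18
f 26 16 17
f 26 17 18
f 28 27 31
f 28 31 29
f 29 31 32
f 29 32 30
f 31 27 33
f 31 33 32
f 32 33 34
f 32 34 30
f 33 27 35
f 33 35 34
f 34 35 36
f 34 36 30
f 35 27 37
f 35 37 36
f 36 37 38
f 36 38 30
f 37 27 39
f 37 39 38
f 38 39 40
f 38 40 30
f 39 27 41
f 39 41 40
f 40 41 42
f 40 42 30
f 41 27 43
f 41 43 42
f 42 43 44
f 42 44 30
f 43 27 45
f 43 45 44
f 44 45 46
f 44 46 30
f 45 27 47
f 45 47 46
f 46 47 48
f 46 48 30
f 47 27 49
f 47 49 48
f 48 49 50
f 48 50 30
f 49 27 51
f 49 51 50
f 50 51 52
f 50 52 30
f 51 27 28
f 51 28 52
f 52 28 29
f 52 29 30
f 54 56 53
f 57 54 53
f 53 56 55
f 55 57 53
f 54 60 56
f 58 54 57
f 58 60 54
f 56 60 55
f 59 57 55
f 55 60 59
f 59 58 57
f 60 58 59



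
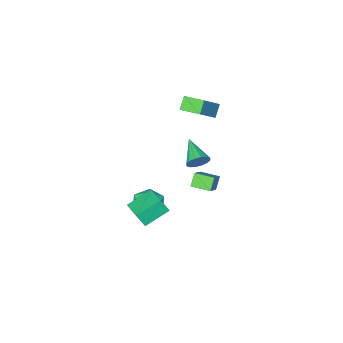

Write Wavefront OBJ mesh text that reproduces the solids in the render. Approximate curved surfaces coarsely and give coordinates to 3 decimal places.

v 3.728 2.144 -0.54
v 2.248 2.237 0.139
v 4.049 3.686 -0.049
v 2.57 3.779 0.629
v 4.07 1.821 0.251
v 2.591 1.914 0.929
v 4.392 3.363 0.741
v 2.912 3.456 1.42
v -0.034 2.563 2.596
v 0.29 2.728 3.193
v -0.406 1.017 3.224
v -0.054 2.831 3.242
v -0.392 2.862 3.117
v -0.635 2.812 2.853
v -0.717 2.696 2.519
v -0.615 2.545 2.206
v -0.358 2.398 1.998
v -0.014 2.295 1.949
v 0.325 2.264 2.074
v 0.567 2.313 2.338
v 0.649 2.429 2.672
v 0.548 2.581 2.985
v -3.907 -3.785 0.131
v -4.454 -4.184 0.826
v -4.509 -2.575 0.35
v -5.056 -2.973 1.046
v -2.544 -3.347 1.454
v -3.091 -3.745 2.15
v -3.146 -2.136 1.674
v -3.693 -2.535 2.369
v -2.771 -1.444 -3.007
v -1.875 -0.67 -2.022
v -3.512 -0.514 -3.064
v -2.616 0.26 -2.079
v -2.284 -1.1 -3.721
v -1.388 -0.326 -2.736
v -3.025 -0.17 -3.778
v -2.129 0.604 -2.793
v 1.946 2.075 -1.282
v 2.438 2.252 -0.406
v 2.462 0.508 -1.254
v 2.954 0.685 -0.378
v 1.934 0.681 -0.398
v 1.616 1.65 -0.415
v 3.284 1.11 -1.245
v 2.966 2.079 -1.262
v 3.266 1.656 -0.383
v 2.431 1.391 0.14
v 2.469 1.369 -1.8
v 1.634 1.104 -1.277
f 2 4 1
f 5 2 1
f 1 4 3
f 3 5 1
f 2 8 4
f 6 2 5
f 6 8 2
f 4 8 3
f 7 5 3
f 3 8 7
f 7 6 5
f 8 6 7
f 10 9 12
f 10 12 11
f 12 9 13
f 12 13 11
f 13 9 14
f 13 14 11
f 14 9 15
f 14 15 11
f 15 9 16
f 15 16 11
f 16 9 17
f 16 17 11
f 17 9 18
f 17 18 11
f 18 9 19
f 18 19 11
f 19 9 20
f 19 20 11
f 20 9 21
f 20 21 11
f 21 9 22
f 21 22 11
f 22 9 10
f 22 10 11
f 24 26 23
f 27 24 23
f 23 26 25
f 25 27 23
f 24 30 26
f 28 24 27
f 28 30 24
f 26 30 25
f 29 27 25
f 25 30 29
f 29 28 27
f 30 28 29
f 32 34 31
f 35 32 31
f 31 34 33
f 33 35 31
f 32 38 34
f 36 32 35
f 36 38 32
f 34 38 33
f 37 35 33
f 33 38 37
f 37 36 35
f 38 36 37
f 39 50 44
f 39 44 40
f 39 40 46
f 39 46 49
f 39 49 50
f 40 44 48
f 44 50 43
f 50 49 41
f 49 46 45
f 46 40 47
f 42 48 43
f 42 43 41
f 42 41 45
f 42 45 47
f 42 47 48
f 43 48 44
f 41 43 50
f 45 41 49
f 47 45 46
f 48 47 40



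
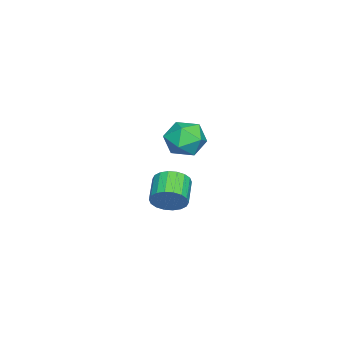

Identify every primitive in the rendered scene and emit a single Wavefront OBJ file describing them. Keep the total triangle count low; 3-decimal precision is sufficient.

v -2.079 -1.767 -1.883
v -1.718 -2.178 -1.259
v -2.92 -2.404 -0.713
v -3.281 -1.993 -1.337
v -1.727 -1.83 -1.134
v -2.929 -2.057 -0.588
v -1.805 -1.47 -1.158
v -3.008 -1.697 -0.612
v -1.938 -1.169 -1.325
v -3.14 -1.395 -0.779
v -2.099 -0.986 -1.603
v -3.301 -1.212 -1.057
v -2.256 -0.957 -1.936
v -3.458 -1.184 -1.39
v -2.377 -1.089 -2.259
v -3.58 -1.316 -1.713
v -2.44 -1.356 -2.507
v -3.642 -1.582 -1.961
v -2.431 -1.703 -2.632
v -3.633 -1.93 -2.086
v -2.352 -2.063 -2.608
v -3.555 -2.29 -2.062
v -2.22 -2.365 -2.441
v -3.422 -2.591 -1.895
v -2.059 -2.548 -2.163
v -3.261 -2.774 -1.617
v -1.902 -2.576 -1.83
v -3.104 -2.803 -1.284
v -1.78 -2.444 -1.507
v -2.983 -2.671 -0.961
v -0 0.46 3.144
v 0.821 0.448 3.635
v -0.001 -1.088 3.105
v 0.82 -1.1 3.596
v 0.012 -0.815 4.022
v 0.013 0.142 4.046
v 0.807 -0.782 2.694
v 0.808 0.175 2.718
v 1.32 -0.32 3.357
v 0.829 -0.34 4.178
v -0.009 -0.3 2.562
v -0.5 -0.32 3.383
f 2 1 5
f 2 5 3
f 3 5 6
f 3 6 4
f 5 1 7
f 5 7 6
f 6 7 8
f 6 8 4
f 7 1 9
f 7 9 8
f 8 9 10
f 8 10 4
f 9 1 11
f 9 11 10
f 10 11 12
f 10 12 4
f 11 1 13
f 11 13 12
f 12 13 14
f 12 14 4
f 13 1 15
f 13 15 14
f 14 15 16
f 14 16 4
f 15 1 17
f 15 17 16
f 16 17 18
f 16 18 4
f 17 1 19
f 17 19 18
f 18 19 20
f 18 20 4
f 19 1 21
f 19 21 20
f 20 21 22
f 20 22 4
f 21 1 23
f 21 23 22
f 22 23 24
f 22 24 4
f 23 1 25
f 23 25 24
f 24 25 26
f 24 26 4
f 25 1 27
f 25 27 26
f 26 27 28
f 26 28 4
f 27 1 29
f 27 29 28
f 28 29 30
f 28 30 4
f 29 1 2
f 29 2 30
f 30 2 3
f 30 3 4
f 31 42 36
f 31 36 32
f 31 32 38
f 31 38 41
f 31 41 42
f 32 36 40
f 36 42 35
f 42 41 33
f 41 38 37
f 38 32 39
f 34 40 35
f 34 35 33
f 34 33 37
f 34 37 39
f 34 39 40
f 35 40 36
f 33 35 42
f 37 33 41
f 39 37 38
f 40 39 32



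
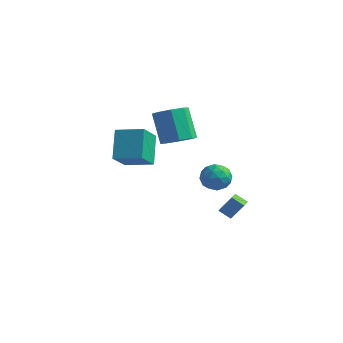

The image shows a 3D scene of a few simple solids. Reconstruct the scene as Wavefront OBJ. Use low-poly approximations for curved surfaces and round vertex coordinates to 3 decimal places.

v -1.628 1.955 -0.536
v -0.941 2.66 -0.361
v -1.905 3.15 1.451
v -2.592 2.445 1.276
v -1.541 2.928 -0.753
v -2.505 3.417 1.059
v -2.193 2.625 -1.018
v -3.157 3.115 0.795
v -2.513 1.931 -1
v -3.477 2.42 0.812
v -2.315 1.25 -0.711
v -3.279 1.74 1.101
v -1.715 0.983 -0.319
v -2.679 1.472 1.493
v -1.063 1.285 -0.055
v -2.027 1.775 1.758
v -0.743 1.98 -0.072
v -1.707 2.469 1.74
v -0.191 -5.241 1.411
v -0.861 -4.227 2.845
v -0.501 -3.906 0.322
v -1.171 -2.892 1.756
v 1.231 -4.688 1.684
v 0.561 -3.674 3.118
v 0.921 -3.353 0.595
v 0.251 -2.339 2.029
v 2.205 0.406 -3.951
v 2.729 0.845 -3.002
v 1.854 1.204 -4.127
v 2.377 1.644 -3.178
v 2.863 0.596 -4.402
v 3.386 1.036 -3.453
v 2.511 1.395 -4.578
v 3.035 1.834 -3.629
v 2.736 -1.523 -0.495
v 3.315 -0.856 -0.493
v 3.725 -2.384 0.073
v 4.304 -1.717 0.075
v 3.61 -1.701 0.621
v 2.999 -1.169 0.27
v 4.041 -2.071 -0.69
v 3.43 -1.539 -1.041
v 4.122 -1.195 -0.614
v 3.855 -0.966 0.197
v 3.185 -2.274 -0.617
v 2.918 -2.045 0.194
v 2.938 -1.114 -0.544
v 4.102 -2.126 0.124
v 3.694 -2.116 0.445
v 4.034 -1.724 0.446
v 2.753 -1.298 -0.095
v 3.093 -0.906 -0.094
v 3.267 -1.402 0.561
v 3.947 -2.334 -0.326
v 4.287 -1.942 -0.325
v 3.006 -1.516 -0.866
v 3.346 -1.124 -0.865
v 3.773 -1.838 -0.981
v 3.753 -0.921 -0.614
v 4.335 -1.427 -0.28
v 4.18 -1.635 -0.729
v 3.82 -1.323 -0.936
v 3.596 -0.787 -0.138
v 4.178 -1.292 0.197
v 3.77 -1.283 0.518
v 3.411 -0.97 0.311
v 4.071 -0.986 -0.208
v 2.862 -1.948 -0.617
v 3.444 -2.453 -0.282
v 3.629 -2.27 -0.731
v 3.27 -1.957 -0.938
v 2.705 -1.813 -0.14
v 3.287 -2.319 0.194
v 3.22 -1.917 0.516
v 2.86 -1.605 0.309
v 2.969 -2.254 -0.212
f 2 1 5
f 2 5 3
f 3 5 6
f 3 6 4
f 5 1 7
f 5 7 6
f 6 7 8
f 6 8 4
f 7 1 9
f 7 9 8
f 8 9 10
f 8 10 4
f 9 1 11
f 9 11 10
f 10 11 12
f 10 12 4
f 11 1 13
f 11 13 12
f 12 13 14
f 12 14 4
f 13 1 15
f 13 15 14
f 14 15 16
f 14 16 4
f 15 1 17
f 15 17 16
f 16 17 18
f 16 18 4
f 17 1 2
f 17 2 18
f 18 2 3
f 18 3 4
f 20 22 19
f 23 20 19
f 19 22 21
f 21 23 19
f 20 26 22
f 24 20 23
f 24 26 20
f 22 26 21
f 25 23 21
f 21 26 25
f 25 24 23
f 26 24 25
f 28 30 27
f 31 28 27
f 27 30 29
f 29 31 27
f 28 34 30
f 32 28 31
f 32 34 28
f 30 34 29
f 33 31 29
f 29 34 33
f 33 32 31
f 34 32 33
f 35 72 51
f 72 46 75
f 51 75 40
f 72 75 51
f 35 51 47
f 51 40 52
f 47 52 36
f 51 52 47
f 35 47 56
f 47 36 57
f 56 57 42
f 47 57 56
f 35 56 68
f 56 42 71
f 68 71 45
f 56 71 68
f 35 68 72
f 68 45 76
f 72 76 46
f 68 76 72
f 36 52 63
f 52 40 66
f 63 66 44
f 52 66 63
f 40 75 53
f 75 46 74
f 53 74 39
f 75 74 53
f 46 76 73
f 76 45 69
f 73 69 37
f 76 69 73
f 45 71 70
f 71 42 58
f 70 58 41
f 71 58 70
f 42 57 62
f 57 36 59
f 62 59 43
f 57 59 62
f 38 64 50
f 64 44 65
f 50 65 39
f 64 65 50
f 38 50 48
f 50 39 49
f 48 49 37
f 50 49 48
f 38 48 55
f 48 37 54
f 55 54 41
f 48 54 55
f 38 55 60
f 55 41 61
f 60 61 43
f 55 61 60
f 38 60 64
f 60 43 67
f 64 67 44
f 60 67 64
f 39 65 53
f 65 44 66
f 53 66 40
f 65 66 53
f 37 49 73
f 49 39 74
f 73 74 46
f 49 74 73
f 41 54 70
f 54 37 69
f 70 69 45
f 54 69 70
f 43 61 62
f 61 41 58
f 62 58 42
f 61 58 62
f 44 67 63
f 67 43 59
f 63 59 36
f 67 59 63



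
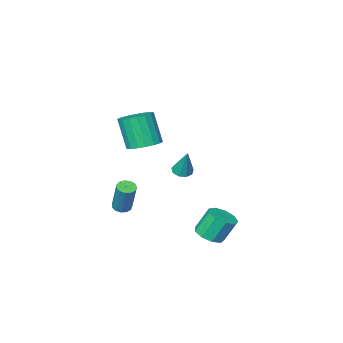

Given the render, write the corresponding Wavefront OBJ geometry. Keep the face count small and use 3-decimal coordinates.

v -3.945 -4.201 -1.68
v -3.297 -4.212 -1.73
v -3.795 -3.399 0.08
v -3.455 -3.828 -1.891
v -3.843 -3.62 -1.953
v -4.278 -3.682 -1.888
v -4.557 -3.988 -1.725
v -4.55 -4.393 -1.542
v -4.26 -4.708 -1.423
v -3.822 -4.785 -1.425
v -3.442 -4.589 -1.546
v 0.485 -3.542 -3.079
v 0.803 -3.104 -3.289
v 0.972 -2.28 -1.311
v 0.655 -2.718 -1.101
v 0.491 -3.007 -3.303
v 0.66 -2.182 -1.324
v 0.177 -3.08 -3.246
v 0.347 -2.255 -1.267
v -0.038 -3.3 -3.136
v 0.131 -2.475 -1.157
v -0.088 -3.596 -3.008
v 0.082 -2.771 -1.029
v 0.045 -3.876 -2.902
v 0.214 -3.051 -0.924
v 0.317 -4.05 -2.853
v 0.486 -3.225 -0.875
v 0.643 -4.062 -2.876
v 0.812 -3.237 -0.898
v 0.919 -3.91 -2.963
v 1.088 -3.085 -0.985
v 1.057 -3.641 -3.087
v 1.226 -2.816 -1.109
v 1.014 -3.341 -3.208
v 1.183 -2.516 -1.23
v 0.651 -0.751 3.015
v 1.433 -0.135 3.239
v 1.51 -0.934 5.168
v 0.729 -1.549 4.945
v 1.072 0.114 3.356
v 1.149 -0.685 5.286
v 0.628 0.191 3.406
v 0.705 -0.608 5.336
v 0.188 0.082 3.378
v 0.265 -0.717 5.308
v -0.16 -0.192 3.279
v -0.083 -0.991 5.209
v -0.347 -0.576 3.127
v -0.27 -1.375 5.057
v -0.337 -0.996 2.953
v -0.26 -1.794 4.883
v -0.13 -1.366 2.792
v -0.053 -2.165 4.721
v 0.231 -1.615 2.674
v 0.308 -2.414 4.604
v 0.675 -1.692 2.624
v 0.752 -2.491 4.554
v 1.115 -1.583 2.652
v 1.192 -2.382 4.582
v 1.463 -1.309 2.751
v 1.54 -2.108 4.681
v 1.65 -0.925 2.903
v 1.727 -1.724 4.833
v 1.64 -0.506 3.077
v 1.717 -1.304 5.007
v -1.852 1.872 -3.471
v -1.076 2.311 -3.243
v -1.712 2.687 -1.801
v -2.488 2.248 -2.029
v -1.475 2.71 -3.523
v -2.111 3.085 -2.081
v -2.05 2.717 -3.778
v -2.686 3.092 -2.336
v -2.533 2.328 -3.89
v -3.168 2.704 -2.448
v -2.697 1.726 -3.805
v -3.332 2.102 -2.363
v -2.466 1.193 -3.564
v -3.101 1.568 -2.122
v -1.947 0.977 -3.28
v -2.583 1.353 -1.838
v -1.385 1.181 -3.085
v -2.02 1.556 -1.643
v -1.041 1.707 -3.07
v -1.676 2.083 -1.628
f 2 1 4
f 2 4 3
f 4 1 5
f 4 5 3
f 5 1 6
f 5 6 3
f 6 1 7
f 6 7 3
f 7 1 8
f 7 8 3
f 8 1 9
f 8 9 3
f 9 1 10
f 9 10 3
f 10 1 11
f 10 11 3
f 11 1 2
f 11 2 3
f 13 12 16
f 13 16 14
f 14 16 17
f 14 17 15
f 16 12 18
f 16 18 17
f 17 18 19
f 17 19 15
f 18 12 20
f 18 20 19
f 19 20 21
f 19 21 15
f 20 12 22
f 20 22 21
f 21 22 23
f 21 23 15
f 22 12 24
f 22 24 23
f 23 24 25
f 23 25 15
f 24 12 26
f 24 26 25
f 25 26 27
f 25 27 15
f 26 12 28
f 26 28 27
f 27 28 29
f 27 29 15
f 28 12 30
f 28 30 29
f 29 30 31
f 29 31 15
f 30 12 32
f 30 32 31
f 31 32 33
f 31 33 15
f 32 12 34
f 32 34 33
f 33 34 35
f 33 35 15
f 34 12 13
f 34 13 35
f 35 13 14
f 35 14 15
f 37 36 40
f 37 40 38
f 38 40 41
f 38 41 39
f 40 36 42
f 40 42 41
f 41 42 43
f 41 43 39
f 42 36 44
f 42 44 43
f 43 44 45
f 43 45 39
f 44 36 46
f 44 46 45
f 45 46 47
f 45 47 39
f 46 36 48
f 46 48 47
f 47 48 49
f 47 49 39
f 48 36 50
f 48 50 49
f 49 50 51
f 49 51 39
f 50 36 52
f 50 52 51
f 51 52 53
f 51 53 39
f 52 36 54
f 52 54 53
f 53 54 55
f 53 55 39
f 54 36 56
f 54 56 55
f 55 56 57
f 55 57 39
f 56 36 58
f 56 58 57
f 57 58 59
f 57 59 39
f 58 36 60
f 58 60 59
f 59 60 61
f 59 61 39
f 60 36 62
f 60 62 61
f 61 62 63
f 61 63 39
f 62 36 64
f 62 64 63
f 63 64 65
f 63 65 39
f 64 36 37
f 64 37 65
f 65 37 38
f 65 38 39
f 67 66 70
f 67 70 68
f 68 70 71
f 68 71 69
f 70 66 72
f 70 72 71
f 71 72 73
f 71 73 69
f 72 66 74
f 72 74 73
f 73 74 75
f 73 75 69
f 74 66 76
f 74 76 75
f 75 76 77
f 75 77 69
f 76 66 78
f 76 78 77
f 77 78 79
f 77 79 69
f 78 66 80
f 78 80 79
f 79 80 81
f 79 81 69
f 80 66 82
f 80 82 81
f 81 82 83
f 81 83 69
f 82 66 84
f 82 84 83
f 83 84 85
f 83 85 69
f 84 66 67
f 84 67 85
f 85 67 68
f 85 68 69

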